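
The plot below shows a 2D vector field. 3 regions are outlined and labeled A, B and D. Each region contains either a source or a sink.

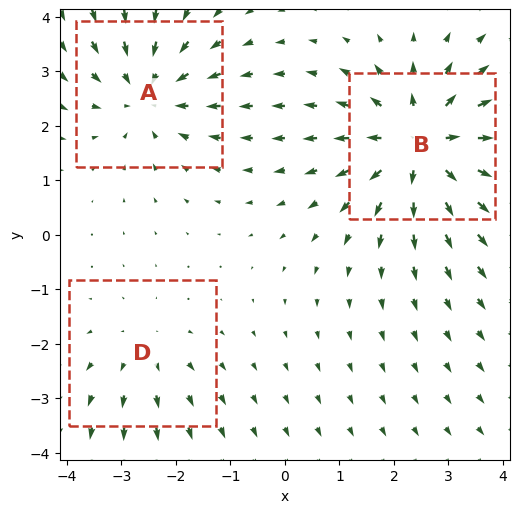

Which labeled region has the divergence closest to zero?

D

Divergence at each region's feature centre — A: about -3, B: about +5, D: about +2. Region D is closest to zero.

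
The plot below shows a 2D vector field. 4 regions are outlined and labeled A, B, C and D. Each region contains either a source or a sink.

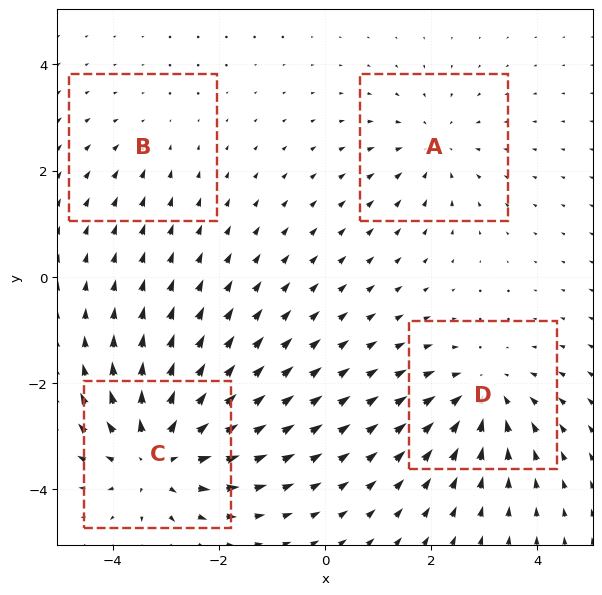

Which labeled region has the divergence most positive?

C

Divergence at each region's feature centre — A: about -3, B: about -2, C: about +6, D: about -4. Region C is most positive.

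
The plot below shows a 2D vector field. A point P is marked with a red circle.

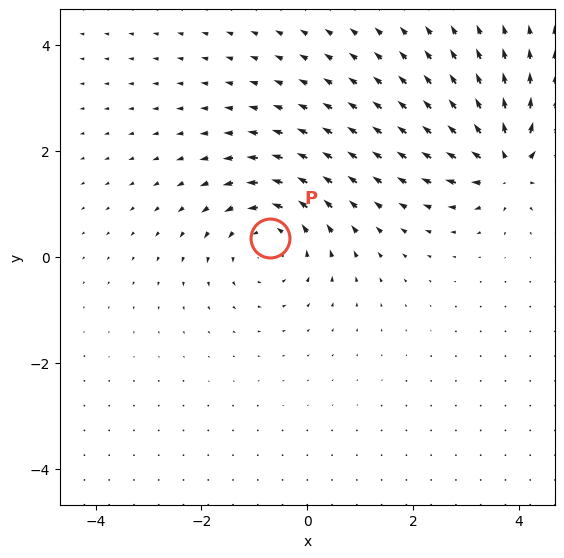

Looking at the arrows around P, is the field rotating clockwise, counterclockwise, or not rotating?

Near P at (-0.7, 0.4) the arrows circulate counterclockwise. The curl (z-component) there is about +3; positive curl means counterclockwise rotation.

counterclockwise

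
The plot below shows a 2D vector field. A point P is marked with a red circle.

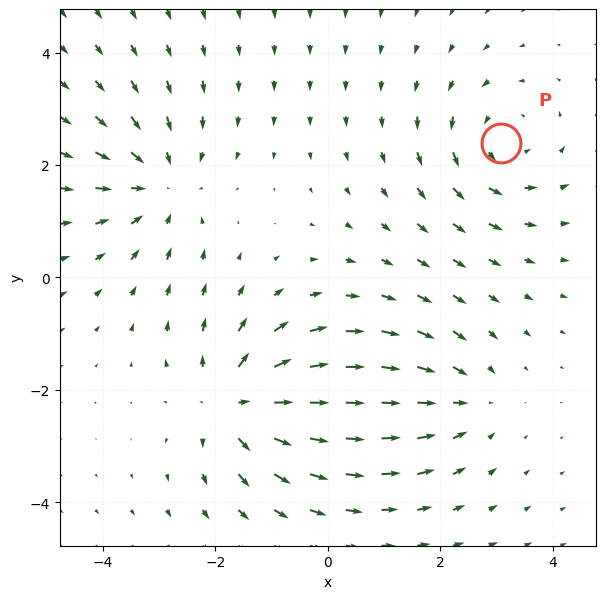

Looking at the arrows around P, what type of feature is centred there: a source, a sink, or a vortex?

At P (3.1, 2.4) the arrows circulate counterclockwise. Divergence ≈0, curl about +3 — near-zero divergence with nonzero curl is a vortex.

vortex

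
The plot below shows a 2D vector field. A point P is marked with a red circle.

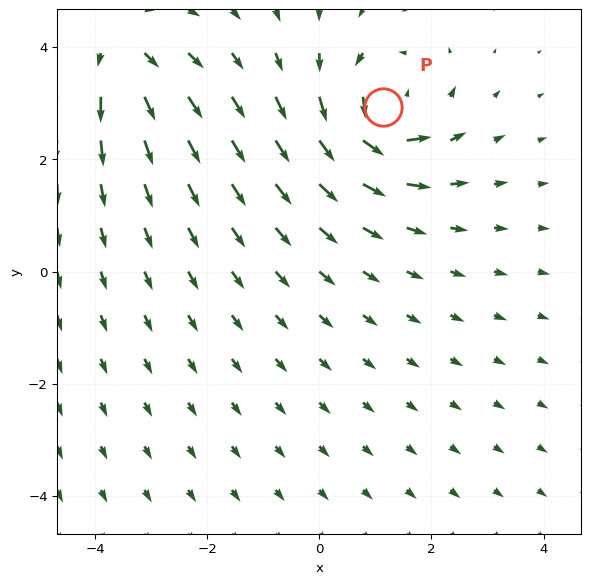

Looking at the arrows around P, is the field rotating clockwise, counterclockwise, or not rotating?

Near P at (1.1, 2.9) the arrows circulate counterclockwise. The curl (z-component) there is about +5; positive curl means counterclockwise rotation.

counterclockwise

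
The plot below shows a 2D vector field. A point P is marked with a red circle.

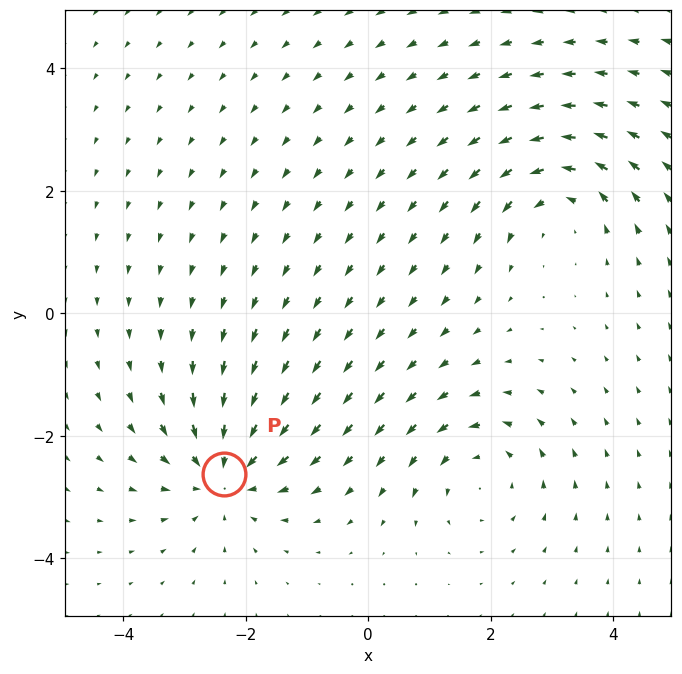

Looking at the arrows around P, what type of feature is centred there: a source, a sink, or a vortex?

At P (-2.4, -2.6) the arrows converge inward. Divergence about -5, curl ≈0 — negative divergence with near-zero curl is a sink.

sink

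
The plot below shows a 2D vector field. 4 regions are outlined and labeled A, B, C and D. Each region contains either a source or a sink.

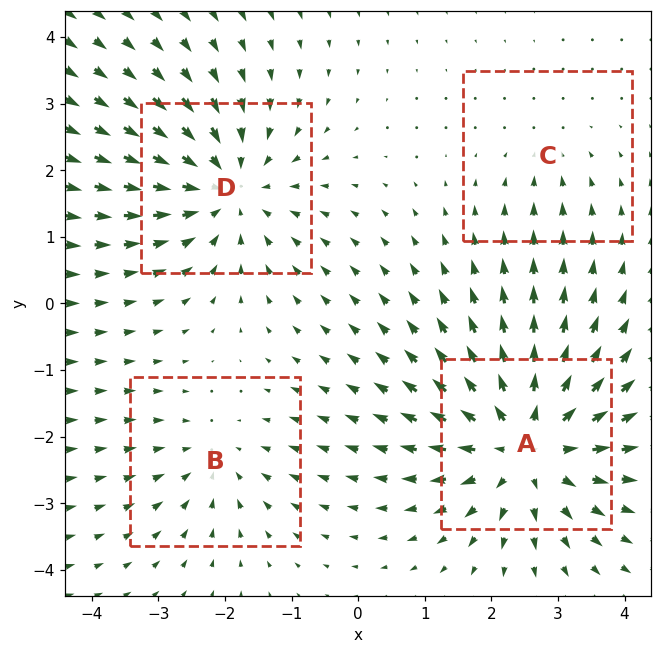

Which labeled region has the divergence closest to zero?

Divergence at each region's feature centre — A: about +6, B: about -3, C: about -2, D: about -5. Region C is closest to zero.

C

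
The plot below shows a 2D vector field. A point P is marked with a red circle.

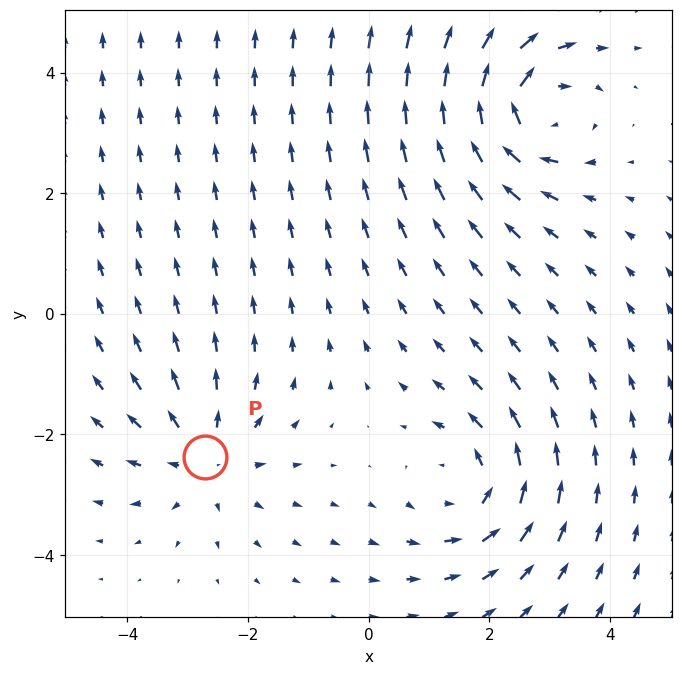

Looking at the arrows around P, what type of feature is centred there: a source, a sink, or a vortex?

At P (-2.7, -2.4) the arrows spread outward. Divergence about +3, curl ≈0 — positive divergence with near-zero curl is a source.

source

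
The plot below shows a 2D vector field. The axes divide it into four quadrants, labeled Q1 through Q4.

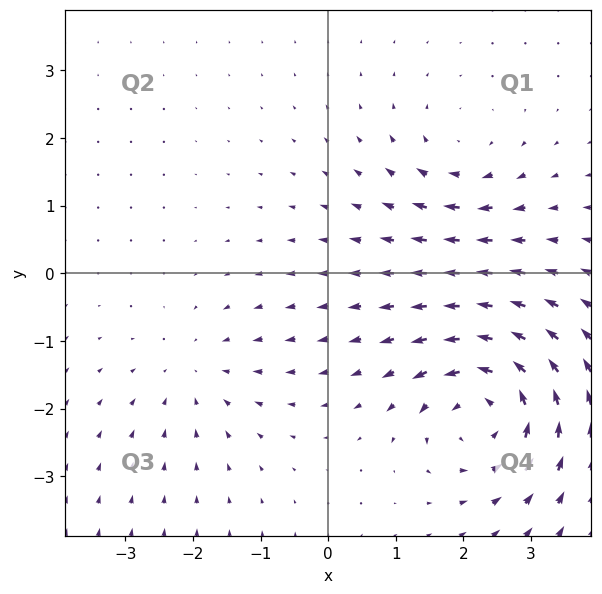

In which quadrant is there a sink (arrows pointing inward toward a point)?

The sink sits at approximately (-2.0, -1.5), which lies in quadrant Q3. The divergence there is about -2, negative as expected for a sink.

Q3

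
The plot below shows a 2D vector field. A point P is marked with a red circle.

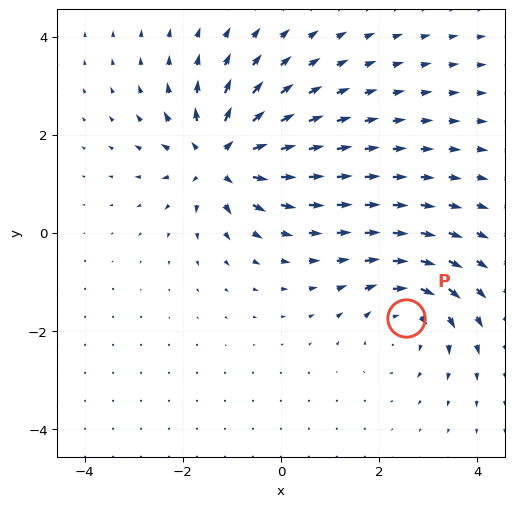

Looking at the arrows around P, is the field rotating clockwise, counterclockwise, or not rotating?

Near P at (2.6, -1.7) the arrows circulate clockwise. The curl (z-component) there is about -4; negative curl means clockwise rotation.

clockwise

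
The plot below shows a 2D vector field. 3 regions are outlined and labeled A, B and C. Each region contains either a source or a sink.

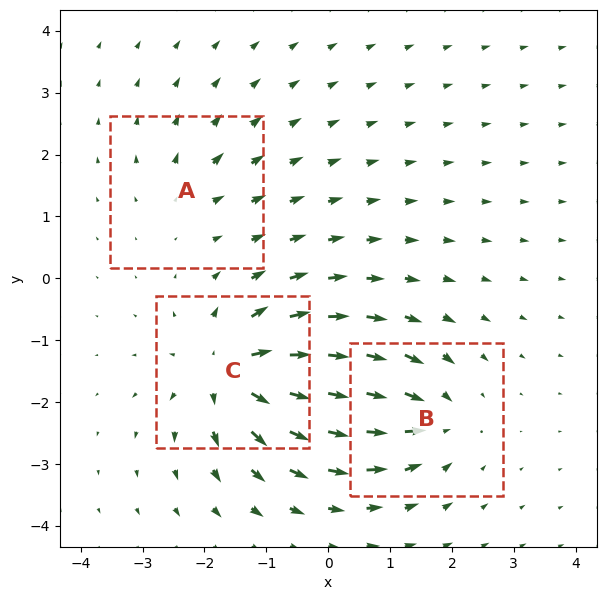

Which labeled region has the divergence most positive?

Divergence at each region's feature centre — A: about +2, B: about -4, C: about +6. Region C is most positive.

C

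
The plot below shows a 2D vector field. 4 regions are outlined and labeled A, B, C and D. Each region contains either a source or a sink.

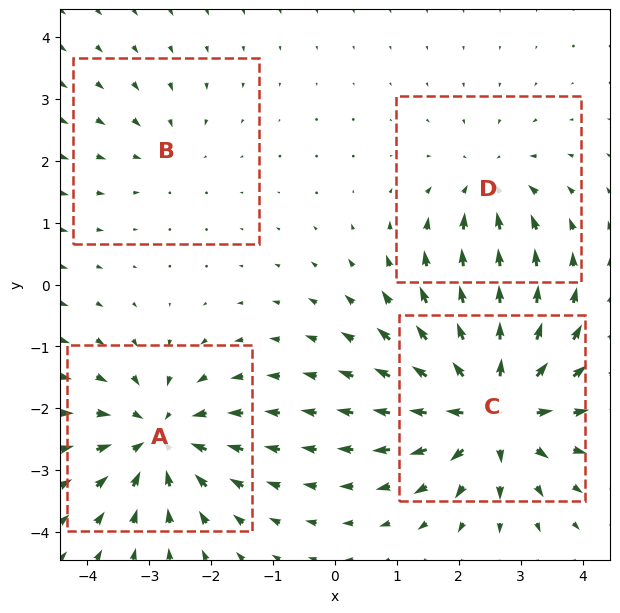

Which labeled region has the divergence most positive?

C

Divergence at each region's feature centre — A: about -5, B: about -2, C: about +7, D: about -3. Region C is most positive.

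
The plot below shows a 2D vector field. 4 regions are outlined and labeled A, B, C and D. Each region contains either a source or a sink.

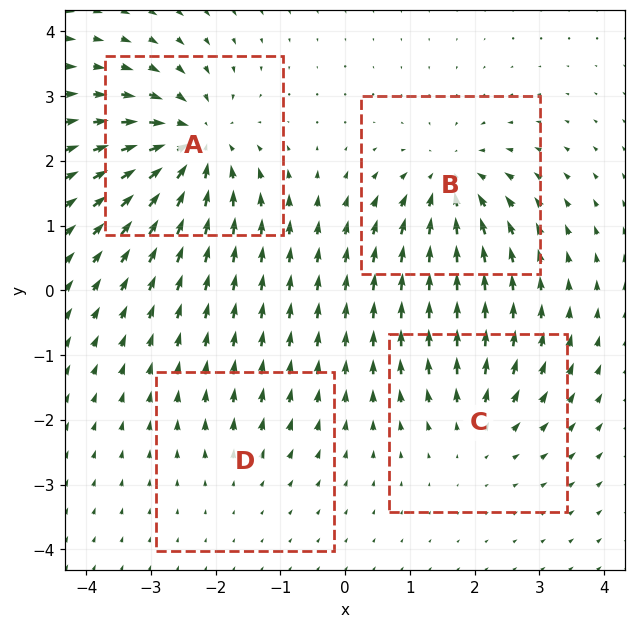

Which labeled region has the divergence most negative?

A

Divergence at each region's feature centre — A: about -7, B: about -6, C: about +4, D: about +2. Region A is most negative.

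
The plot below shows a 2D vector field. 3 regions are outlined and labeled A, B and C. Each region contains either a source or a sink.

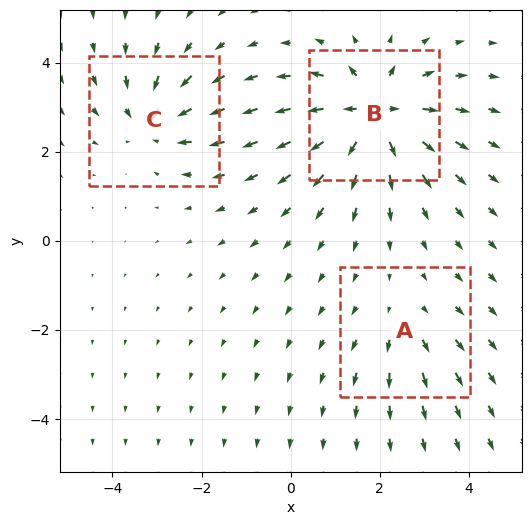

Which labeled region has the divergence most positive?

Divergence at each region's feature centre — A: about +2, B: about +6, C: about -4. Region B is most positive.

B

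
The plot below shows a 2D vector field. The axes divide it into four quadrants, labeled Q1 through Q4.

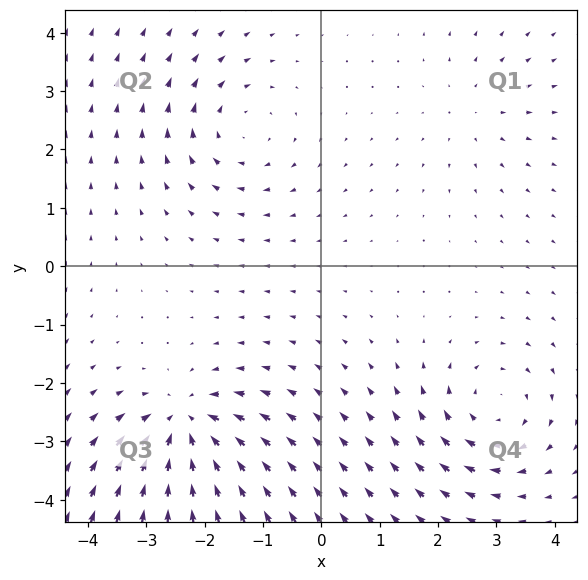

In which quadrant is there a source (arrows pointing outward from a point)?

The source sits at approximately (2.6, 2.7), which lies in quadrant Q1. The divergence there is about +2, positive as expected for a source.

Q1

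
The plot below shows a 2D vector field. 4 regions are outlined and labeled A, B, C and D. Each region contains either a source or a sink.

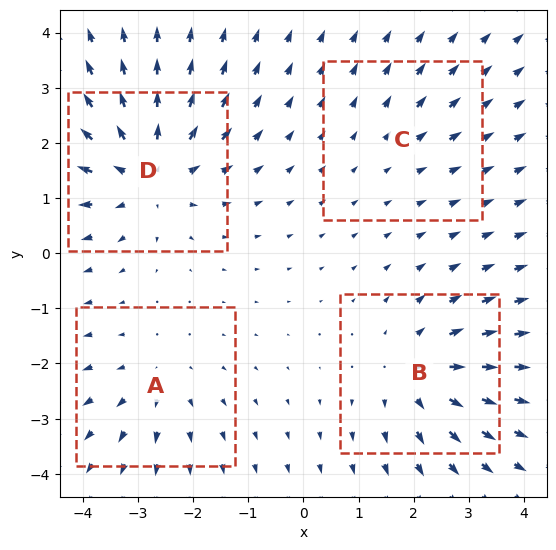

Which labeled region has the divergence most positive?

Divergence at each region's feature centre — A: about +3, B: about +4, C: about +2, D: about +6. Region D is most positive.

D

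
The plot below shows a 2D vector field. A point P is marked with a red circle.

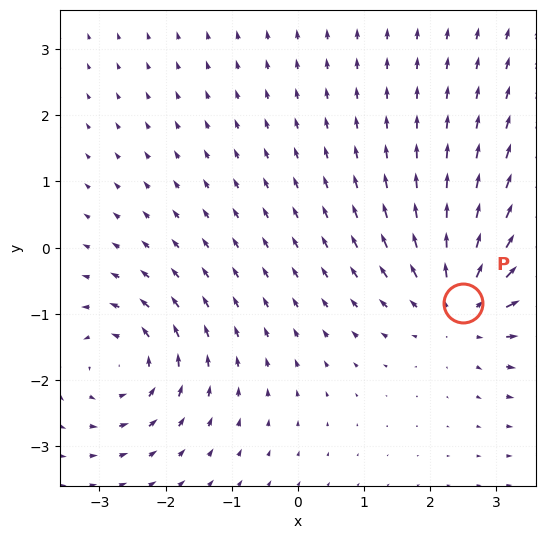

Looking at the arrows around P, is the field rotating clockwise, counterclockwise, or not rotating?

Near P at (2.5, -0.8) the arrows show no circulation. The curl there is ≈0.

not rotating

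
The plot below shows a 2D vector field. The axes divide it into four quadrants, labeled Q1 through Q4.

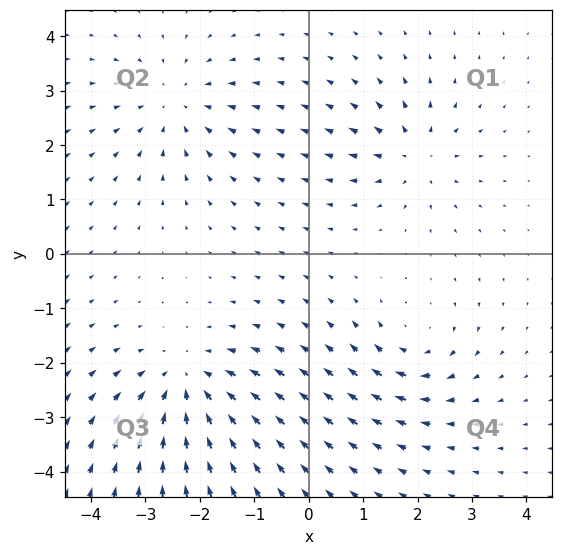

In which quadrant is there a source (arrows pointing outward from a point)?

The source sits at approximately (1.9, 1.8), which lies in quadrant Q1. The divergence there is about +4, positive as expected for a source.

Q1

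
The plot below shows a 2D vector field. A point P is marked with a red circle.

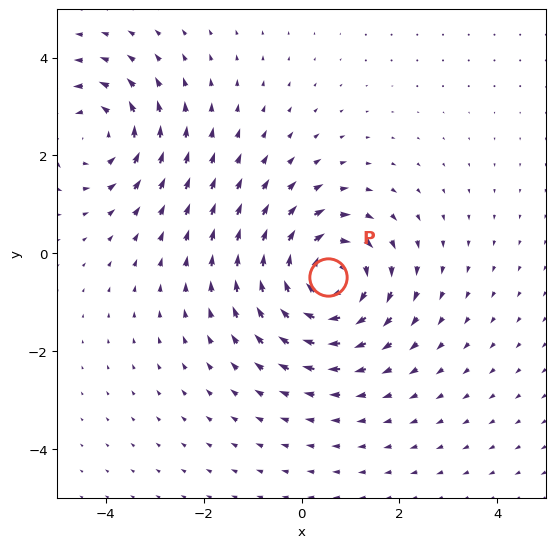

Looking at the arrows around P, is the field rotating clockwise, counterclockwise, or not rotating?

Near P at (0.6, -0.5) the arrows circulate clockwise. The curl (z-component) there is about -4; negative curl means clockwise rotation.

clockwise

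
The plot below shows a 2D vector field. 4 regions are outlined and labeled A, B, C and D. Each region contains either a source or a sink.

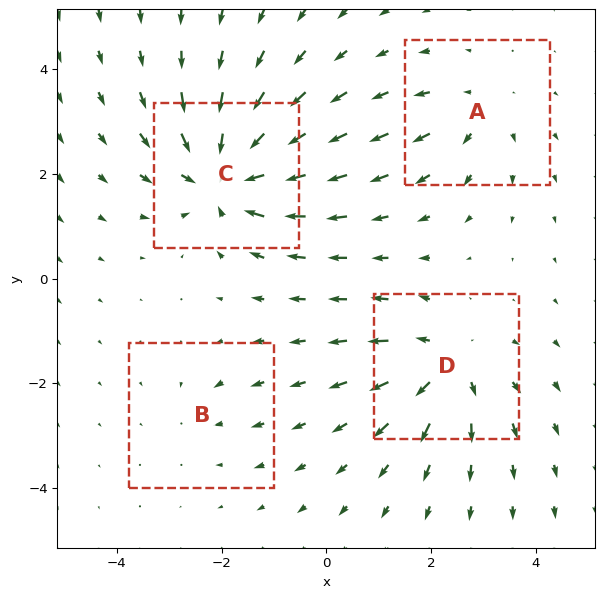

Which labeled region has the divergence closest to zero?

B

Divergence at each region's feature centre — A: about +3, B: about -2, C: about -7, D: about +5. Region B is closest to zero.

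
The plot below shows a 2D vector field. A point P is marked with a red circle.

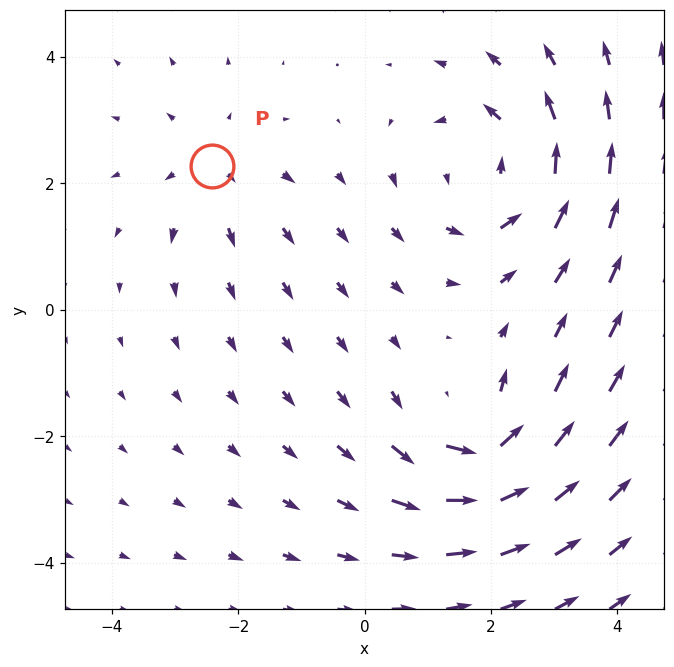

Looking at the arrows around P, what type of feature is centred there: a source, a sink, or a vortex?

source

At P (-2.4, 2.3) the arrows spread outward. Divergence about +2, curl ≈0 — positive divergence with near-zero curl is a source.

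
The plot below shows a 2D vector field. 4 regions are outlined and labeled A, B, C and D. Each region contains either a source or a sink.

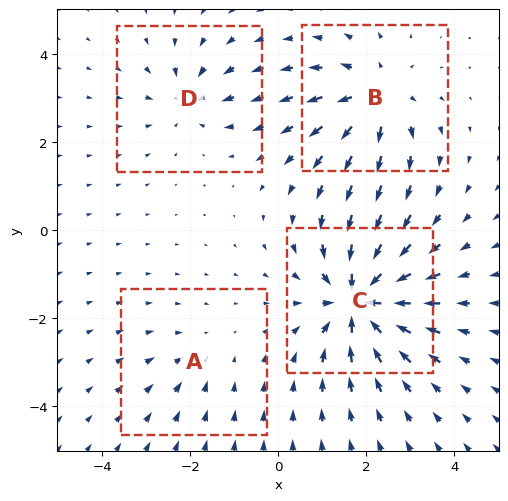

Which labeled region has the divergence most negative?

C

Divergence at each region's feature centre — A: about -2, B: about +5, C: about -7, D: about -4. Region C is most negative.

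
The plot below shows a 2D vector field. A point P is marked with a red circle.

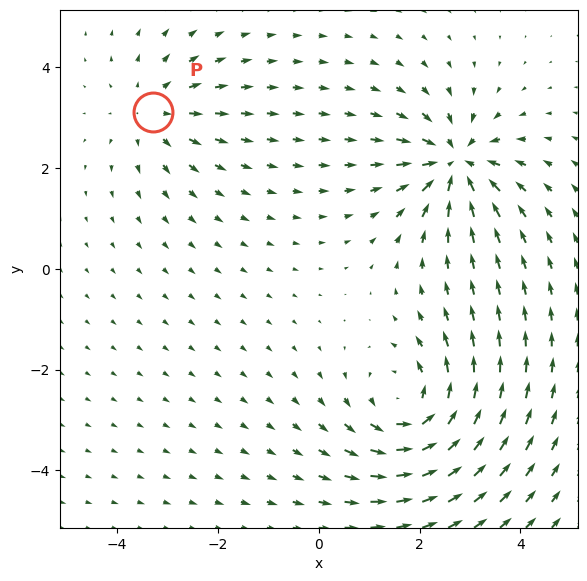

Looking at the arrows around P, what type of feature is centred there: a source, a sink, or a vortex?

At P (-3.3, 3.1) the arrows spread outward. Divergence about +3, curl ≈0 — positive divergence with near-zero curl is a source.

source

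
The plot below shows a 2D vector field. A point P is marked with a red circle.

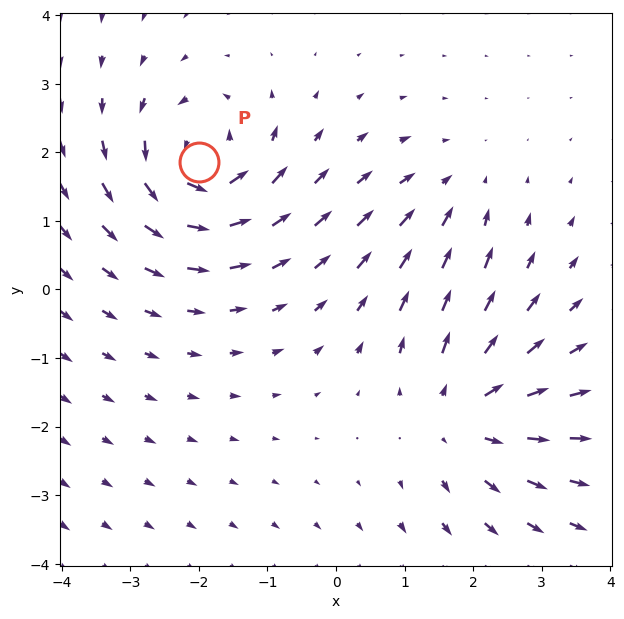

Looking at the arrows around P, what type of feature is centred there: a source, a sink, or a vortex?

vortex

At P (-2.0, 1.9) the arrows circulate counterclockwise. Divergence ≈0, curl about +6 — near-zero divergence with nonzero curl is a vortex.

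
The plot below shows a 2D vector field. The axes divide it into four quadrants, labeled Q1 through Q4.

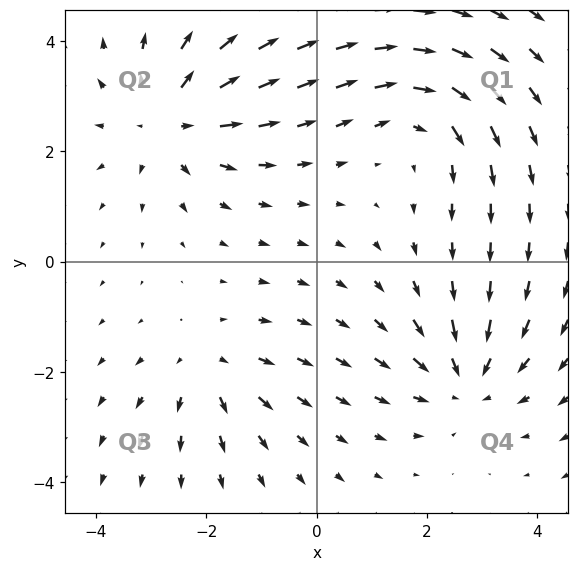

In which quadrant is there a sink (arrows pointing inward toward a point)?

The sink sits at approximately (2.7, -2.1), which lies in quadrant Q4. The divergence there is about -4, negative as expected for a sink.

Q4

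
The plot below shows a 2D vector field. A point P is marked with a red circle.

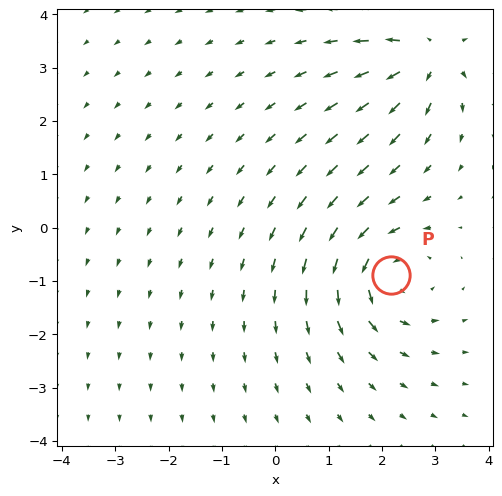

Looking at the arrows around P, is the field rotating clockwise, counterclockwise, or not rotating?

counterclockwise

Near P at (2.2, -0.9) the arrows circulate counterclockwise. The curl (z-component) there is about +5; positive curl means counterclockwise rotation.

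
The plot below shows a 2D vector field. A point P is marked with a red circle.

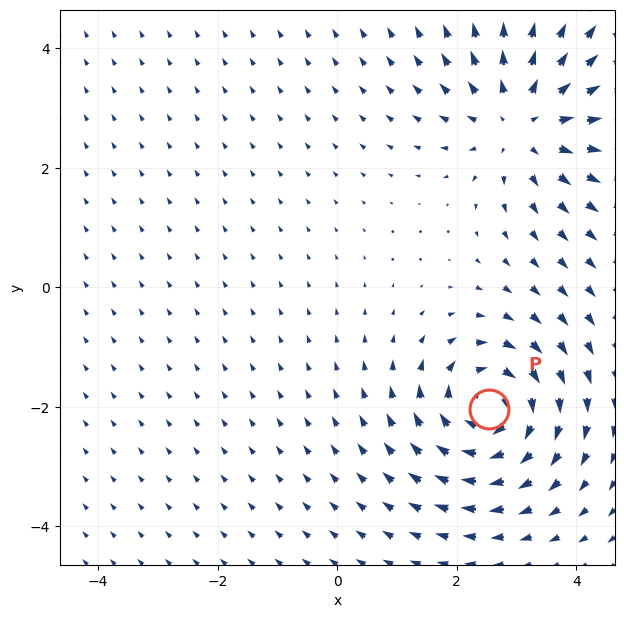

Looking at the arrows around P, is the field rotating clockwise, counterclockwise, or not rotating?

Near P at (2.5, -2.0) the arrows circulate clockwise. The curl (z-component) there is about -5; negative curl means clockwise rotation.

clockwise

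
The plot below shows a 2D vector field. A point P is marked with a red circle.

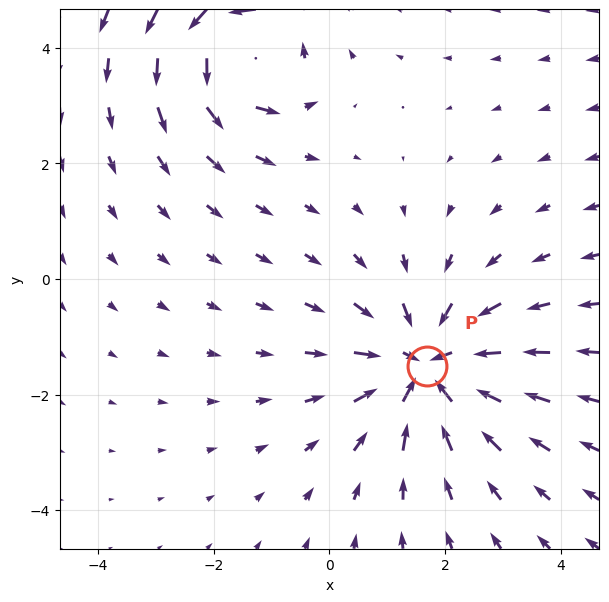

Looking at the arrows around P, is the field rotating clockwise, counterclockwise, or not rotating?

Near P at (1.7, -1.5) the arrows show no circulation. The curl there is ≈0.

not rotating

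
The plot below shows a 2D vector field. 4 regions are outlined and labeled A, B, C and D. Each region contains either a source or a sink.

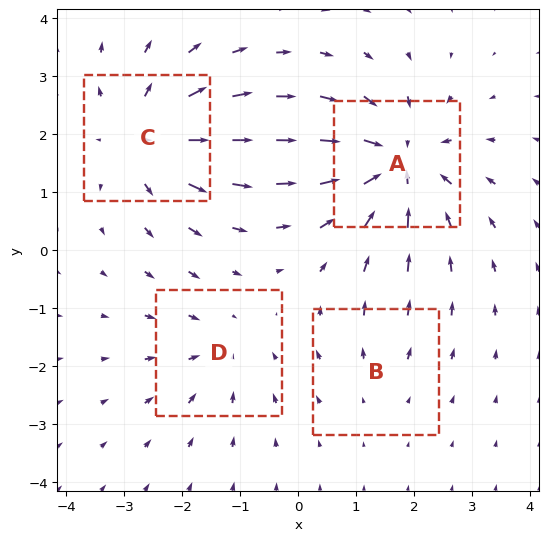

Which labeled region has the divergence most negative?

A

Divergence at each region's feature centre — A: about -7, B: about +2, C: about +5, D: about -3. Region A is most negative.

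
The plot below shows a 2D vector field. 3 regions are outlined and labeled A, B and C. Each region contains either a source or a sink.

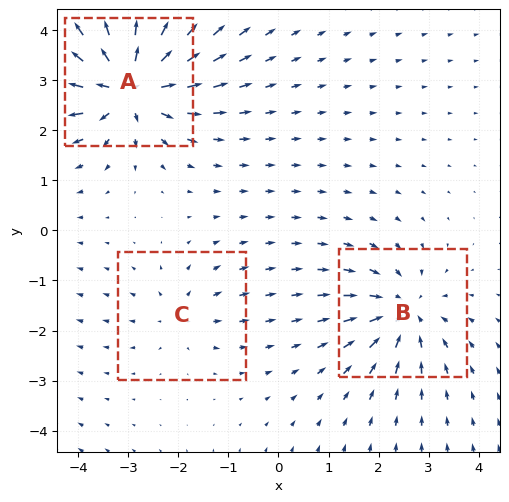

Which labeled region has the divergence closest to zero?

Divergence at each region's feature centre — A: about +6, B: about -4, C: about +2. Region C is closest to zero.

C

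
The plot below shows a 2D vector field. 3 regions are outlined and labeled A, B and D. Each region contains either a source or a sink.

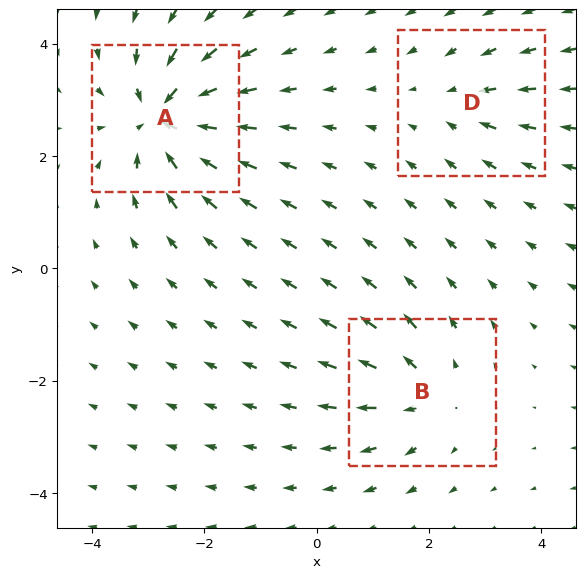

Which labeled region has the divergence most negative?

A

Divergence at each region's feature centre — A: about -6, B: about +4, D: about -2. Region A is most negative.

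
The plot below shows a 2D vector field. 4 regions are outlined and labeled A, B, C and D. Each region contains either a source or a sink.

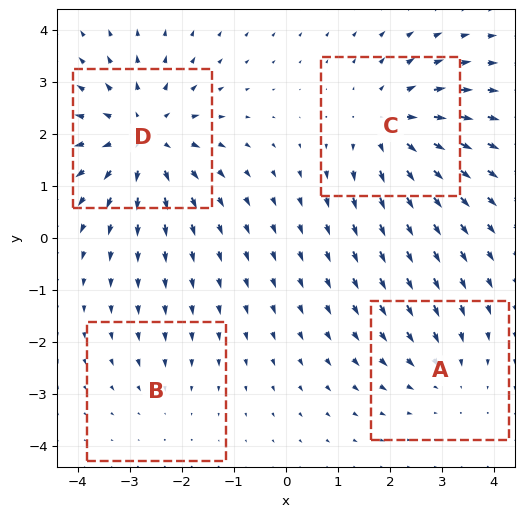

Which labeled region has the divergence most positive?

Divergence at each region's feature centre — A: about -3, B: about -2, C: about +5, D: about +6. Region D is most positive.

D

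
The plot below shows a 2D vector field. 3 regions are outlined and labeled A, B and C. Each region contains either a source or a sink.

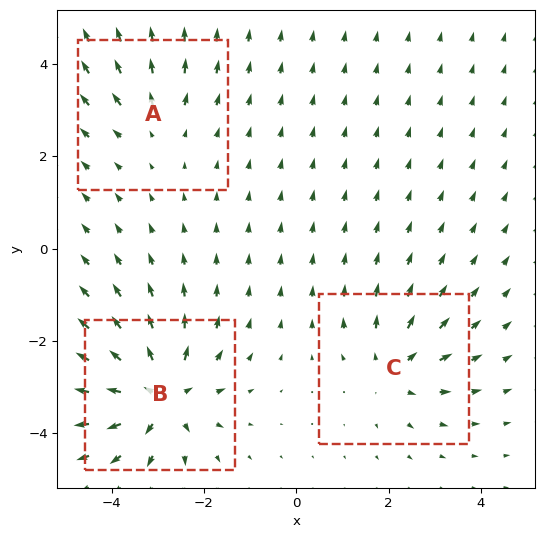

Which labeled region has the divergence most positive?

B

Divergence at each region's feature centre — A: about +2, B: about +6, C: about +3. Region B is most positive.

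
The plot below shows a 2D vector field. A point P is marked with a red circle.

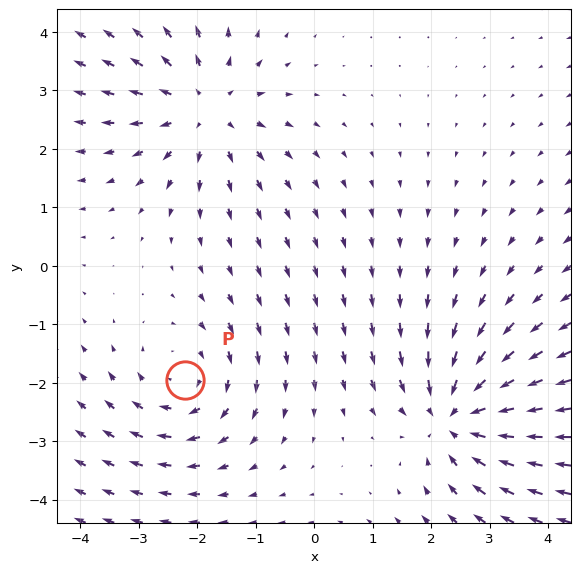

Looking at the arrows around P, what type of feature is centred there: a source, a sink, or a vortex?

At P (-2.2, -2.0) the arrows circulate clockwise. Divergence ≈0, curl about -3 — near-zero divergence with nonzero curl is a vortex.

vortex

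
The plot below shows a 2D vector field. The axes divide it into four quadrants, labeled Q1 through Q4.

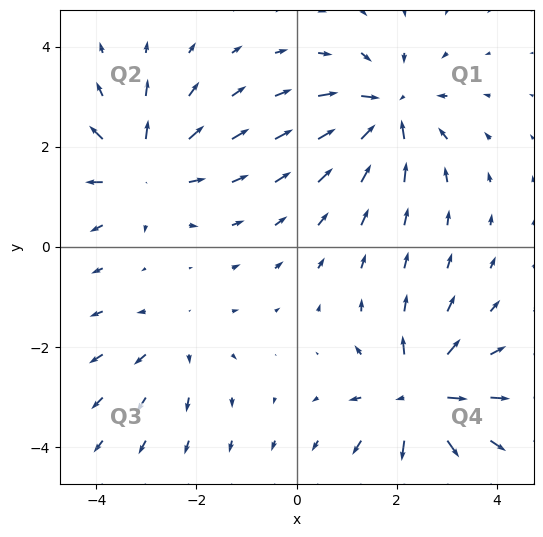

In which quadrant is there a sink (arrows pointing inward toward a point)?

Q1

The sink sits at approximately (1.8, 2.7), which lies in quadrant Q1. The divergence there is about -5, negative as expected for a sink.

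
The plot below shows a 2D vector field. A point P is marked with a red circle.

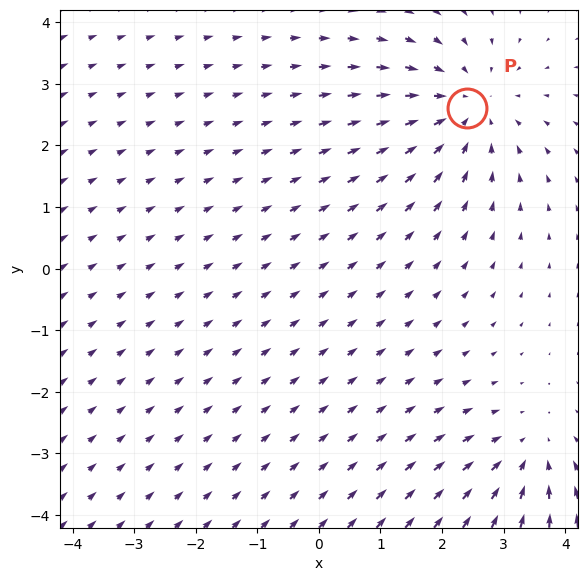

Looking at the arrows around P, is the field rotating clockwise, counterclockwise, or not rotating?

Near P at (2.4, 2.6) the arrows show no circulation. The curl there is ≈0.

not rotating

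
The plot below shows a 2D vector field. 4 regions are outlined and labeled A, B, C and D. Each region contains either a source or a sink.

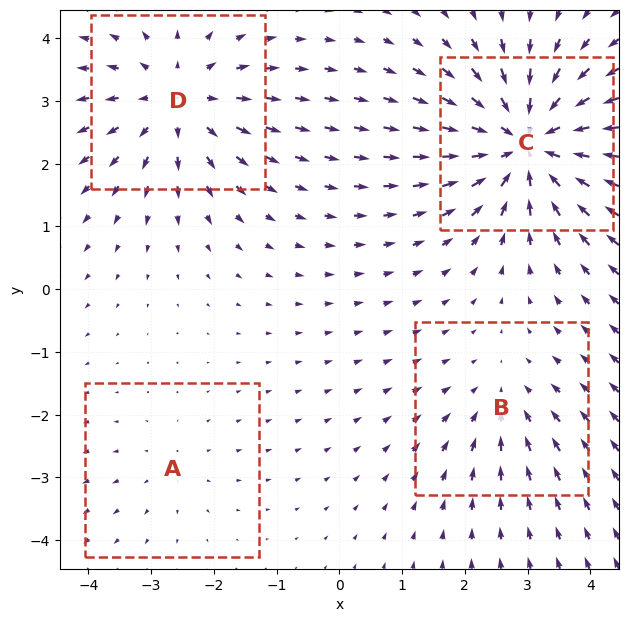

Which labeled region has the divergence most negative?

Divergence at each region's feature centre — A: about +2, B: about -3, C: about -7, D: about +5. Region C is most negative.

C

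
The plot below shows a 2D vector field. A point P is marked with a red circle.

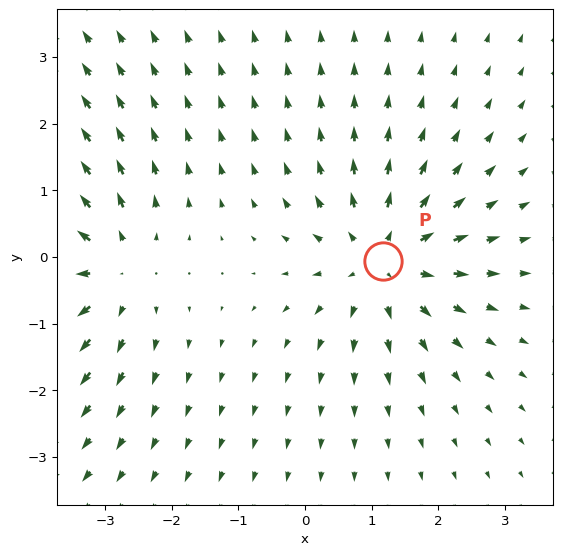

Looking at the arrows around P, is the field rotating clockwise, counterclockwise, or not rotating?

not rotating

Near P at (1.2, -0.1) the arrows show no circulation. The curl there is ≈0.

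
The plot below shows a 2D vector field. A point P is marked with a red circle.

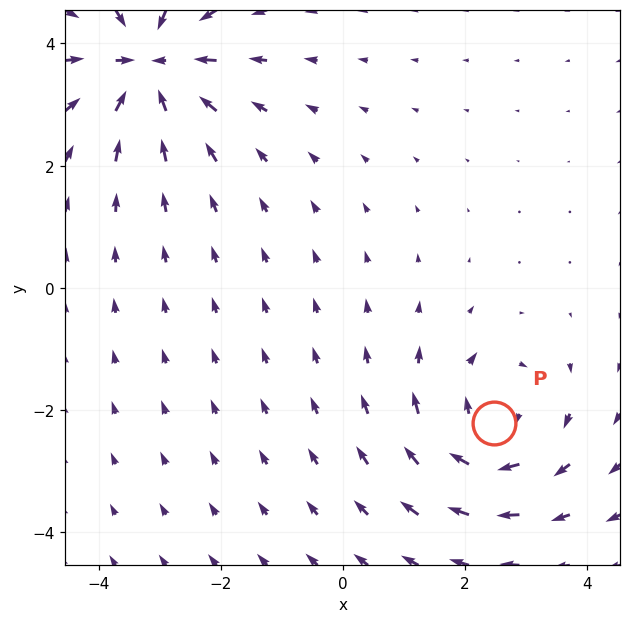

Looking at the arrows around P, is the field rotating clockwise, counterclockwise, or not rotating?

clockwise

Near P at (2.5, -2.2) the arrows circulate clockwise. The curl (z-component) there is about -4; negative curl means clockwise rotation.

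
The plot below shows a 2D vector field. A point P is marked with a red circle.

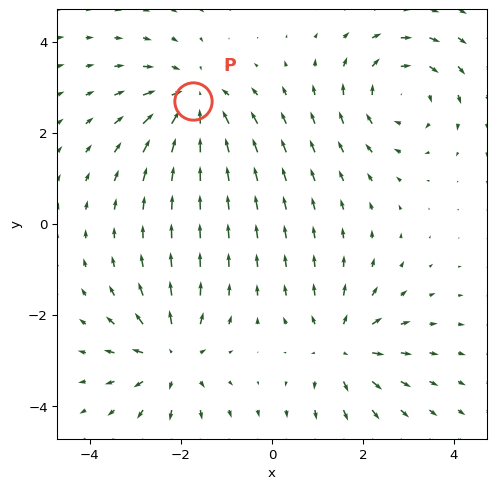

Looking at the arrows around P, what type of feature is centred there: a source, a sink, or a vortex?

sink

At P (-1.7, 2.7) the arrows converge inward. Divergence about -5, curl ≈0 — negative divergence with near-zero curl is a sink.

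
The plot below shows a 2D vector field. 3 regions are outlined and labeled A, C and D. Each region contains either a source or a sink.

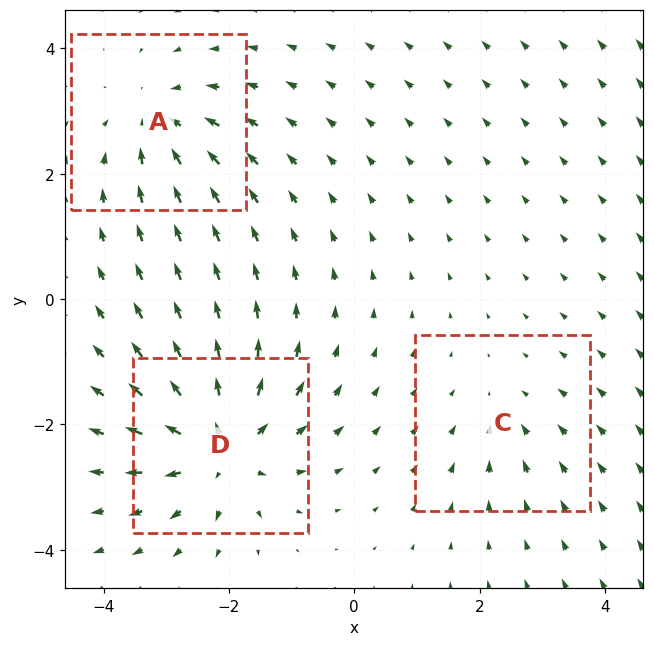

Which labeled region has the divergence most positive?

D

Divergence at each region's feature centre — A: about -4, C: about -2, D: about +5. Region D is most positive.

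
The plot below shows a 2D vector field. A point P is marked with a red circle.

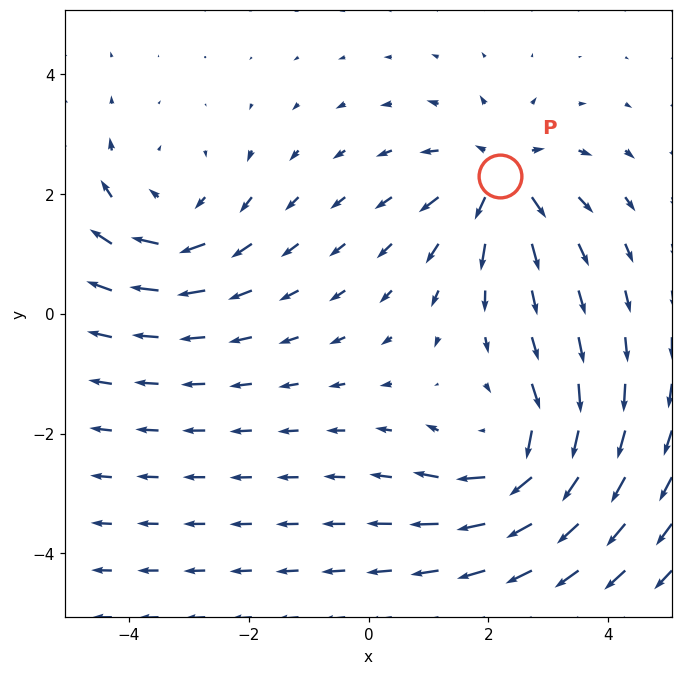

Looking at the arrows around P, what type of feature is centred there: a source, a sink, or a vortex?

At P (2.2, 2.3) the arrows spread outward. Divergence about +5, curl ≈0 — positive divergence with near-zero curl is a source.

source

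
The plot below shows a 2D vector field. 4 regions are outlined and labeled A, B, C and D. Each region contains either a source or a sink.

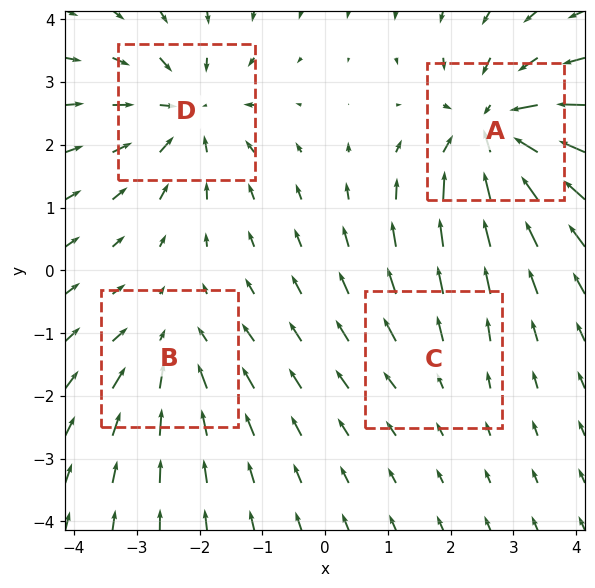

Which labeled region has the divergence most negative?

A

Divergence at each region's feature centre — A: about -7, B: about -3, C: about +2, D: about -5. Region A is most negative.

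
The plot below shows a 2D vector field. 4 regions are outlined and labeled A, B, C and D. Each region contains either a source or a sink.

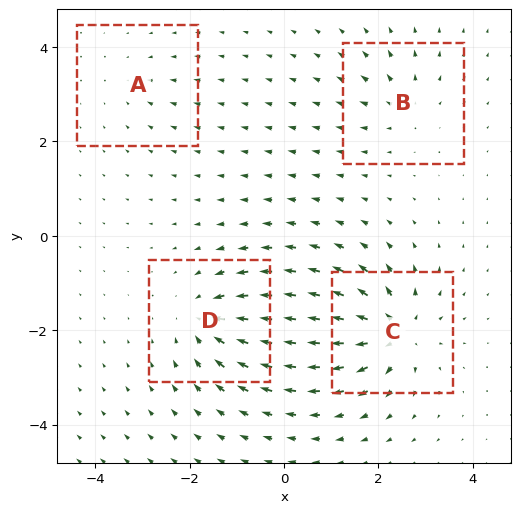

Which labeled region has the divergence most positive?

C

Divergence at each region's feature centre — A: about -3, B: about +4, C: about +8, D: about -6. Region C is most positive.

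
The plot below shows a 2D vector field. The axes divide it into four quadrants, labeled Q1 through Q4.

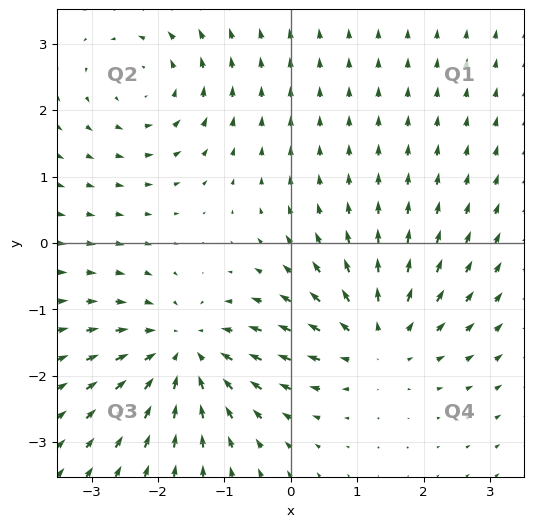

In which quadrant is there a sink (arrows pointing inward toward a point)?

Q3

The sink sits at approximately (-1.6, -1.6), which lies in quadrant Q3. The divergence there is about -4, negative as expected for a sink.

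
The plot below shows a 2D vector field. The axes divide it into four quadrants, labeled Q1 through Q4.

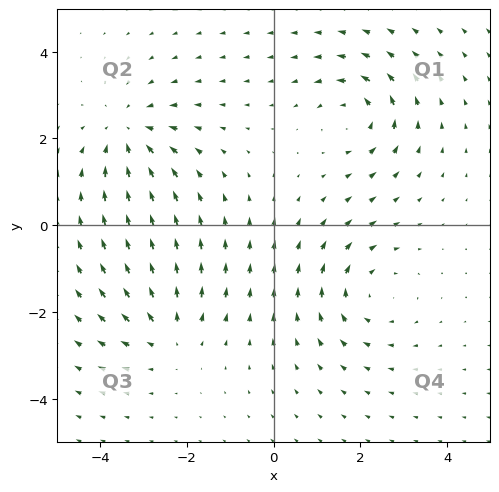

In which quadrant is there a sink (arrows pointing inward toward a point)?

The sink sits at approximately (-3.3, 2.1), which lies in quadrant Q2. The divergence there is about -3, negative as expected for a sink.

Q2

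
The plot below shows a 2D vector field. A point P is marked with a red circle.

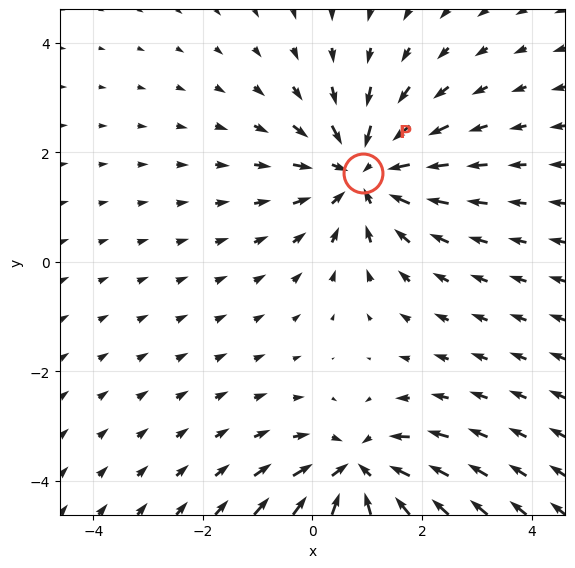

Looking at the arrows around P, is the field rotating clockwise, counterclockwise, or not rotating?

Near P at (0.9, 1.6) the arrows show no circulation. The curl there is ≈0.

not rotating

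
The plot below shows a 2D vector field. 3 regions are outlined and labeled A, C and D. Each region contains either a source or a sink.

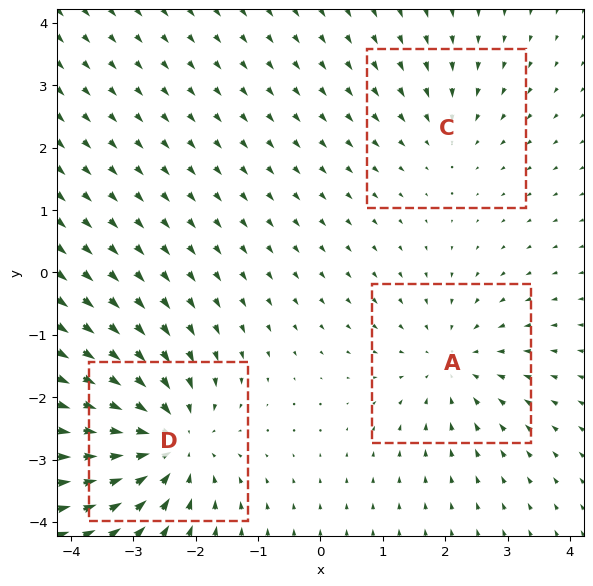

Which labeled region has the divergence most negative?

Divergence at each region's feature centre — A: about -3, C: about -2, D: about -5. Region D is most negative.

D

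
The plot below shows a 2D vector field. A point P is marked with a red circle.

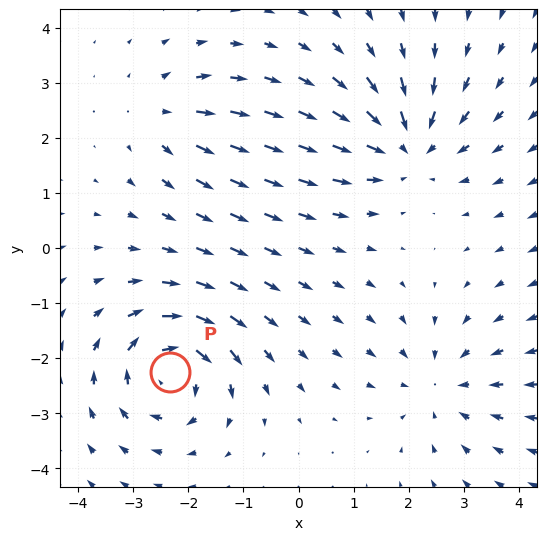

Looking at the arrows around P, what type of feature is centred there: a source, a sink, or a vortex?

vortex

At P (-2.3, -2.3) the arrows circulate clockwise. Divergence ≈0, curl about -6 — near-zero divergence with nonzero curl is a vortex.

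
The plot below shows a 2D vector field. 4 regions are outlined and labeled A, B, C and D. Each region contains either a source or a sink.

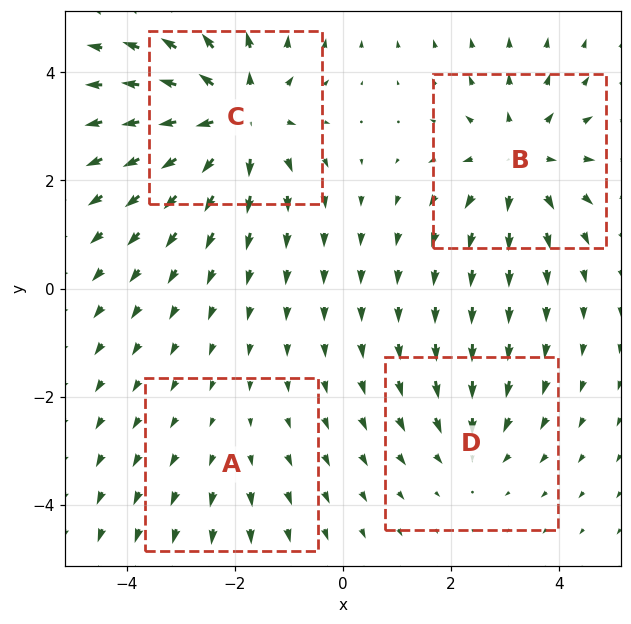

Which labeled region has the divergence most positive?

Divergence at each region's feature centre — A: about +2, B: about +5, C: about +6, D: about -3. Region C is most positive.

C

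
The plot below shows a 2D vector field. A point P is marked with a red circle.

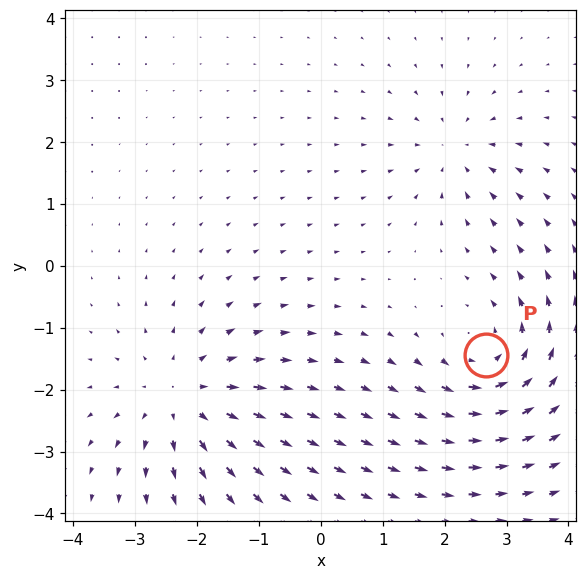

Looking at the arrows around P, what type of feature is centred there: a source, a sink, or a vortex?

At P (2.7, -1.4) the arrows circulate counterclockwise. Divergence ≈0, curl about +4 — near-zero divergence with nonzero curl is a vortex.

vortex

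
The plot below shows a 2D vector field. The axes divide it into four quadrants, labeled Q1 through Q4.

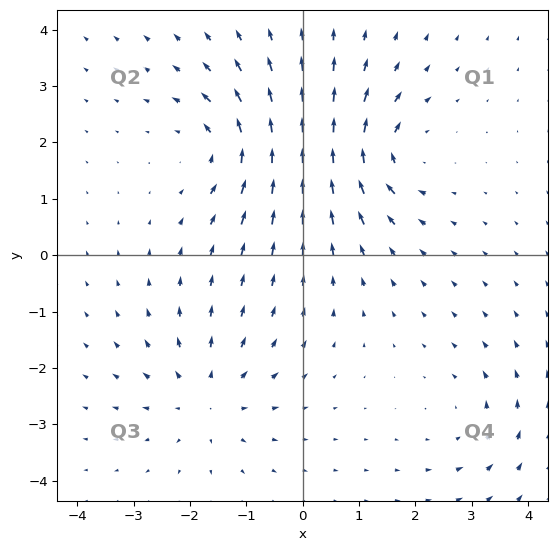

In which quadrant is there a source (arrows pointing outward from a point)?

Q3

The source sits at approximately (-1.7, -2.5), which lies in quadrant Q3. The divergence there is about +4, positive as expected for a source.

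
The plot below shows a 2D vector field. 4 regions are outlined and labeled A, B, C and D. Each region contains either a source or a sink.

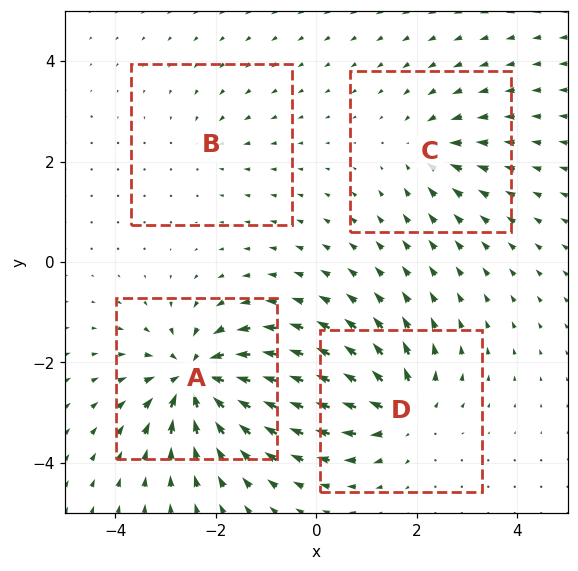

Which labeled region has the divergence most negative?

A

Divergence at each region's feature centre — A: about -9, B: about -2, C: about -4, D: about +6. Region A is most negative.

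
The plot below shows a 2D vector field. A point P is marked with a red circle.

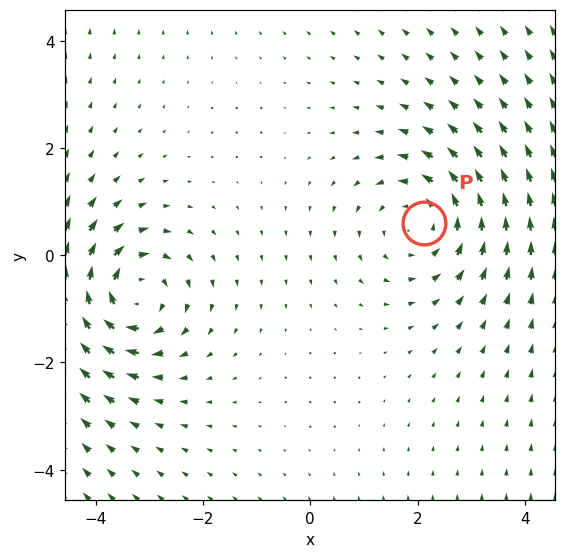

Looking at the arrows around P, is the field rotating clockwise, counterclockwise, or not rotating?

counterclockwise

Near P at (2.1, 0.6) the arrows circulate counterclockwise. The curl (z-component) there is about +3; positive curl means counterclockwise rotation.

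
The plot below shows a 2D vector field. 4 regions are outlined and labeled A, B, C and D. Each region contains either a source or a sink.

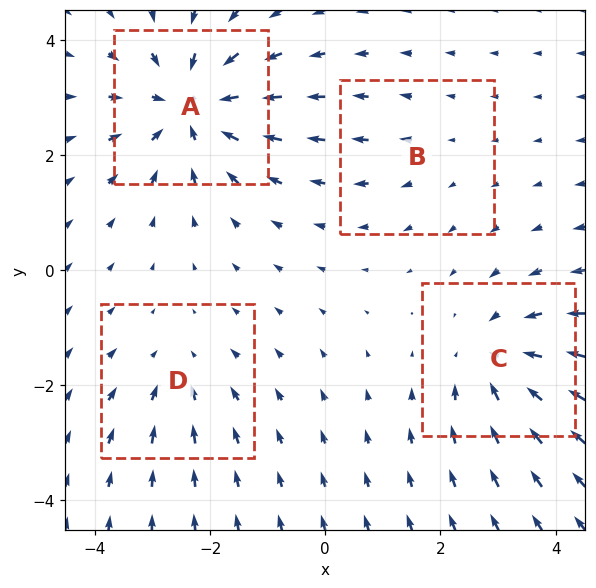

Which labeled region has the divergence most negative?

Divergence at each region's feature centre — A: about -7, B: about +2, C: about -5, D: about -3. Region A is most negative.

A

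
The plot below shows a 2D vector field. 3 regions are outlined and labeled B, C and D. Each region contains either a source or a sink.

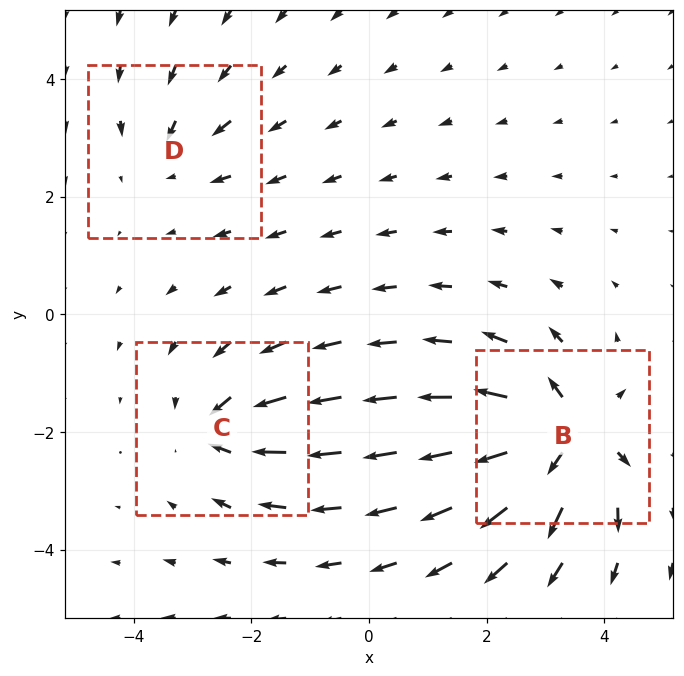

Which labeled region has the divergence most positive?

Divergence at each region's feature centre — B: about +7, C: about -4, D: about -3. Region B is most positive.

B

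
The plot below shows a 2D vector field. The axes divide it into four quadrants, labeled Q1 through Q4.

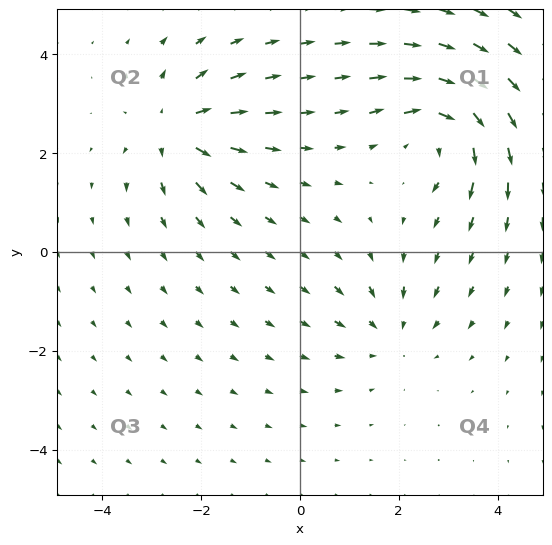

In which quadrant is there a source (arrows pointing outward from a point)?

The source sits at approximately (-2.5, 2.5), which lies in quadrant Q2. The divergence there is about +4, positive as expected for a source.

Q2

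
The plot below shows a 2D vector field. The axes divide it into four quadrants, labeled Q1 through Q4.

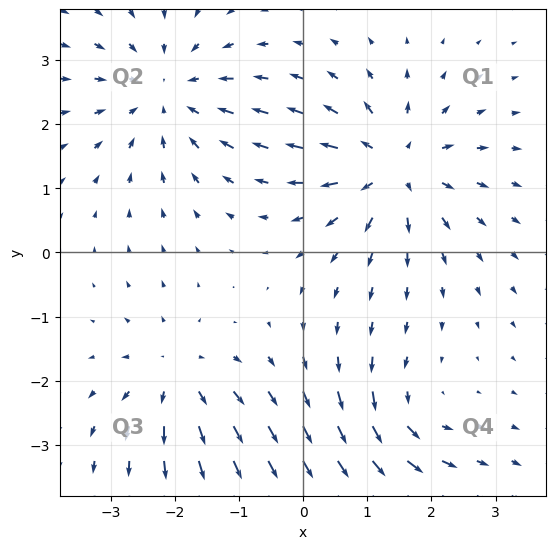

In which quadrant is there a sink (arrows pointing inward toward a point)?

The sink sits at approximately (-2.1, 2.5), which lies in quadrant Q2. The divergence there is about -4, negative as expected for a sink.

Q2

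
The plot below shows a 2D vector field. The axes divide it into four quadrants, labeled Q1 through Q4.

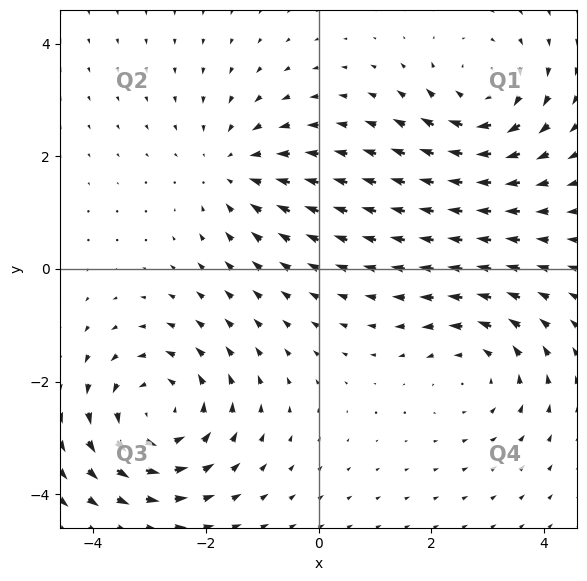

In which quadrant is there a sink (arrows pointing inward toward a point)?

Q2

The sink sits at approximately (-1.5, 1.8), which lies in quadrant Q2. The divergence there is about -3, negative as expected for a sink.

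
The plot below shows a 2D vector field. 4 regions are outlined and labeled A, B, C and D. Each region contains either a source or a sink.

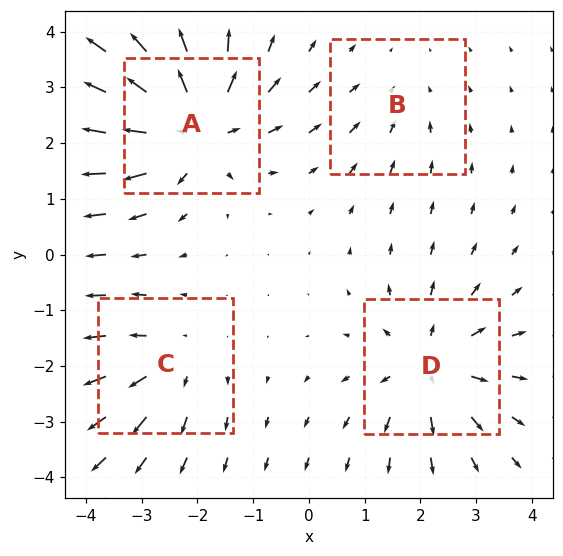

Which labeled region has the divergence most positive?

A

Divergence at each region's feature centre — A: about +7, B: about -2, C: about +3, D: about +5. Region A is most positive.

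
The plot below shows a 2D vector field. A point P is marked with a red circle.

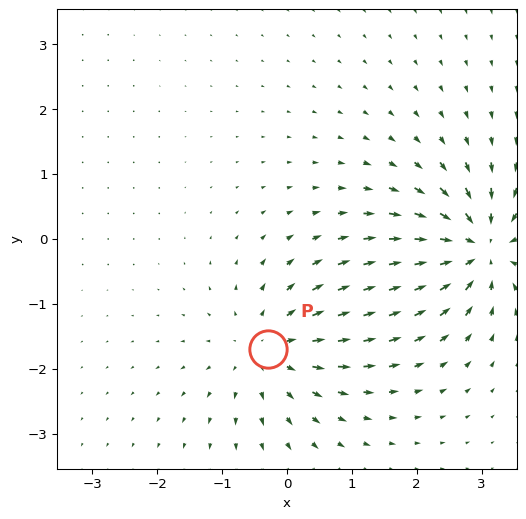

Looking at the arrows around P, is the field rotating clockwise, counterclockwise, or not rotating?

not rotating

Near P at (-0.3, -1.7) the arrows show no circulation. The curl there is ≈0.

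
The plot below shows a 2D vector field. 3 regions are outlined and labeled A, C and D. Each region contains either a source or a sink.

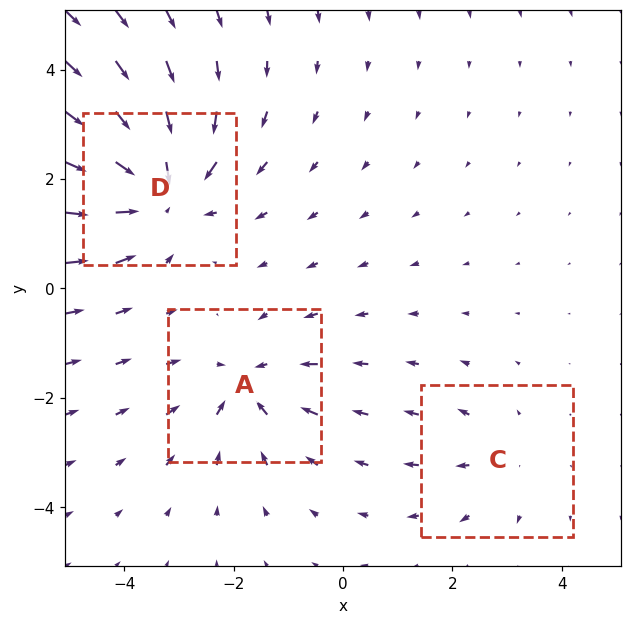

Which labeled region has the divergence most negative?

D

Divergence at each region's feature centre — A: about -3, C: about +2, D: about -5. Region D is most negative.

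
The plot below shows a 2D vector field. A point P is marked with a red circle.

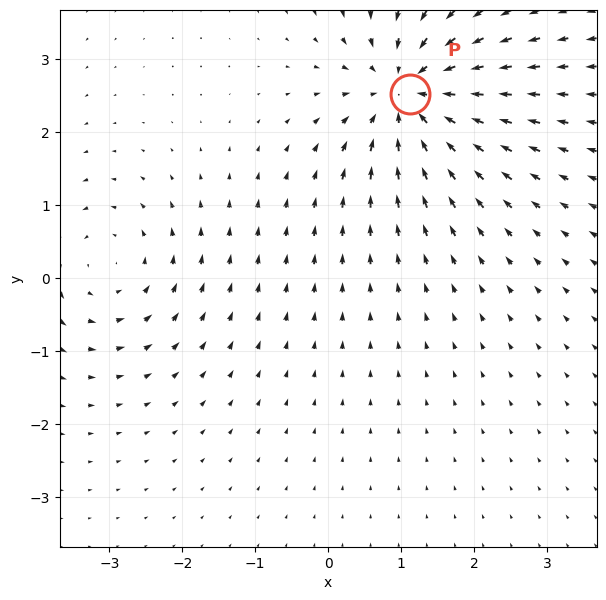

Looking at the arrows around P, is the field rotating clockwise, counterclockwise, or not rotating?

not rotating

Near P at (1.1, 2.5) the arrows show no circulation. The curl there is ≈0.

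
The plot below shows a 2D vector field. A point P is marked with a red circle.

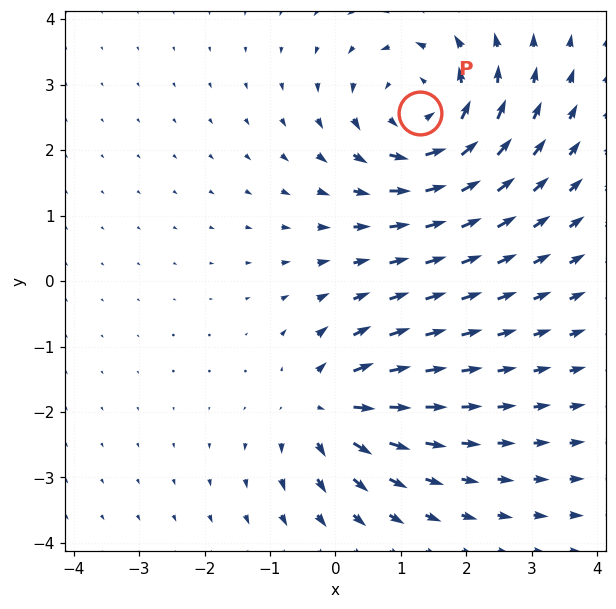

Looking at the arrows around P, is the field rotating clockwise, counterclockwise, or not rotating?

Near P at (1.3, 2.6) the arrows circulate counterclockwise. The curl (z-component) there is about +4; positive curl means counterclockwise rotation.

counterclockwise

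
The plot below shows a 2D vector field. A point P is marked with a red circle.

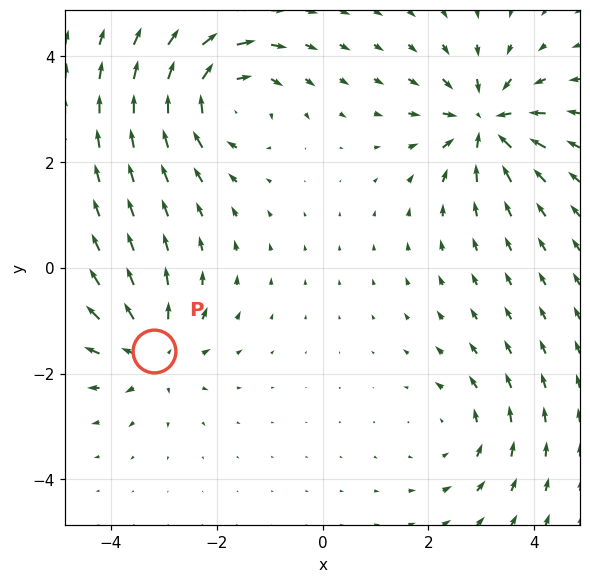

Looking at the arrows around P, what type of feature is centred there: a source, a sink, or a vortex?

source

At P (-3.2, -1.6) the arrows spread outward. Divergence about +4, curl ≈0 — positive divergence with near-zero curl is a source.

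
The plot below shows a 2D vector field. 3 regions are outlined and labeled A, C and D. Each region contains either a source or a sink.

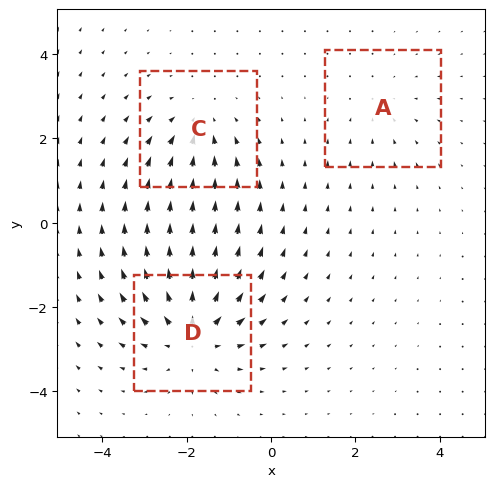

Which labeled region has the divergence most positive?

Divergence at each region's feature centre — A: about -2, C: about -3, D: about +5. Region D is most positive.

D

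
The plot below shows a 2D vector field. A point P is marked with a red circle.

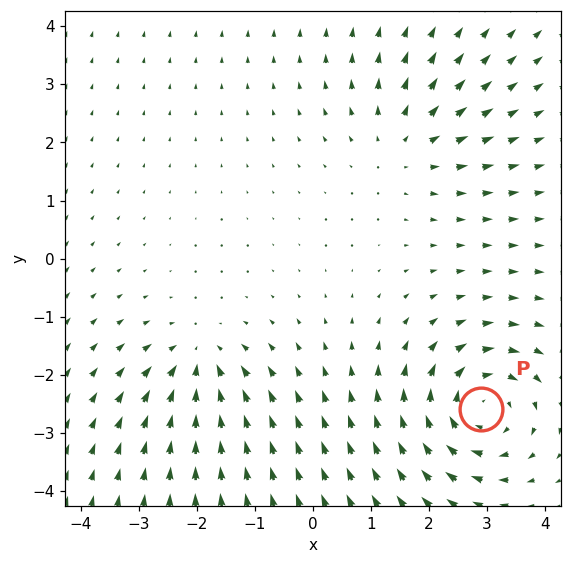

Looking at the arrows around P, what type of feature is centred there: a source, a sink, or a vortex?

At P (2.9, -2.6) the arrows circulate clockwise. Divergence ≈0, curl about -5 — near-zero divergence with nonzero curl is a vortex.

vortex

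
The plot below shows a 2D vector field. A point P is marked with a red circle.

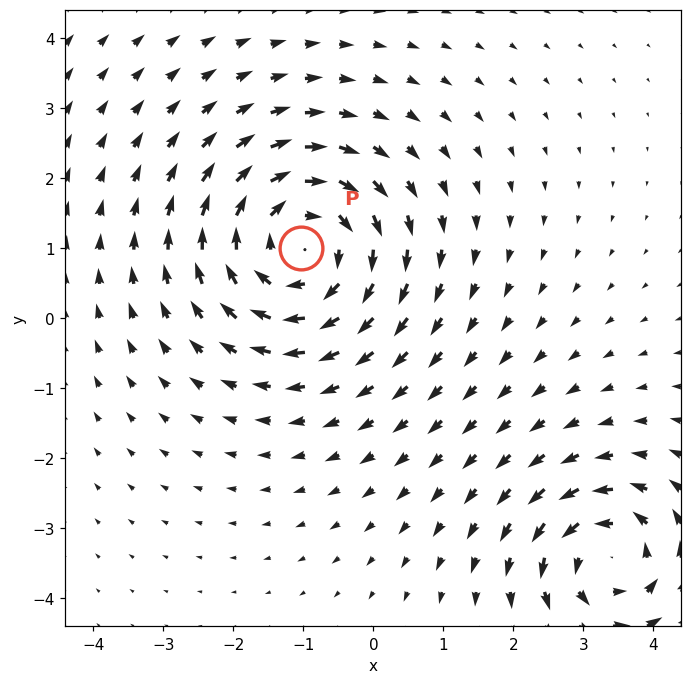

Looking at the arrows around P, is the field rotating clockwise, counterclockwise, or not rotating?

Near P at (-1.0, 1.0) the arrows circulate clockwise. The curl (z-component) there is about -4; negative curl means clockwise rotation.

clockwise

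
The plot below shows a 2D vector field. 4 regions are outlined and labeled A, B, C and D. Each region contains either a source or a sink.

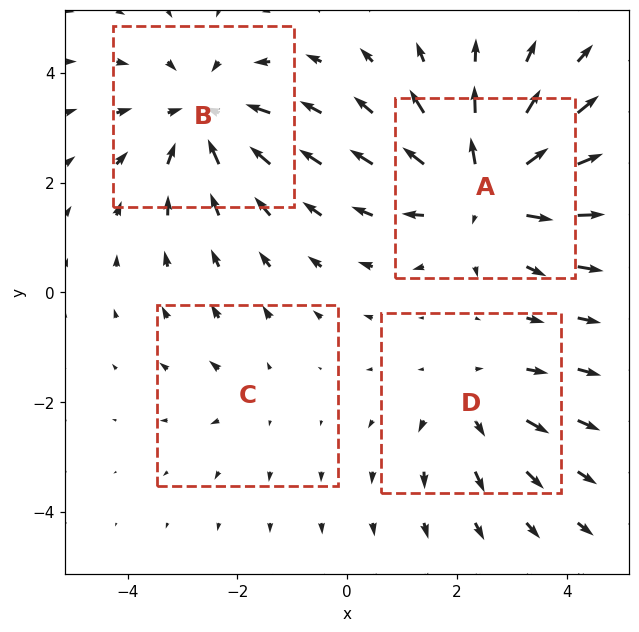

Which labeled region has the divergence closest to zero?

Divergence at each region's feature centre — A: about +6, B: about -4, C: about +2, D: about +3. Region C is closest to zero.

C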